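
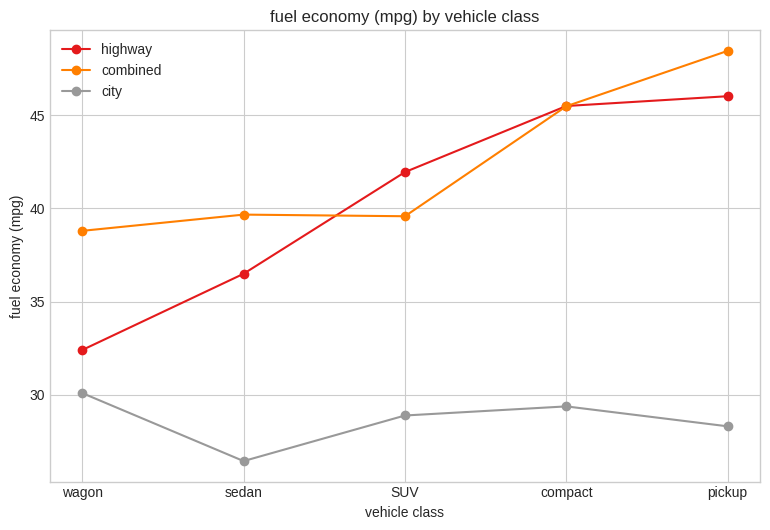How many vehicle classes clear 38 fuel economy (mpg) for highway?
3

Above 38: SUV, compact, pickup.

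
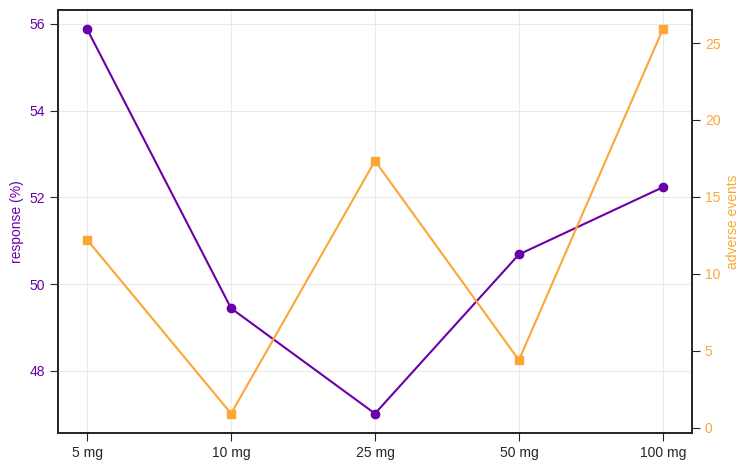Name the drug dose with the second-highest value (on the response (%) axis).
100 mg

Top 3 (on the response (%) axis): 5 mg ≈ 56, 100 mg ≈ 52, 50 mg ≈ 51.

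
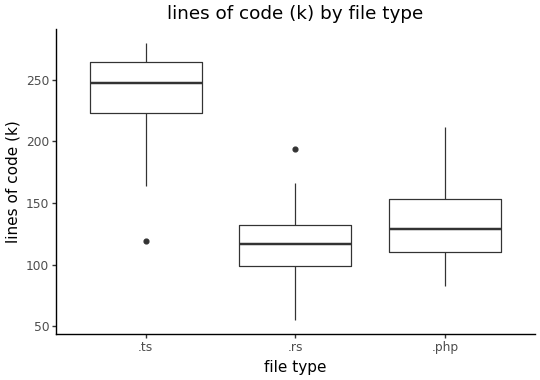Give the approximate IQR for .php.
≈ 40

Q3 ≈ 160, Q1 ≈ 120; IQR ≈ 40.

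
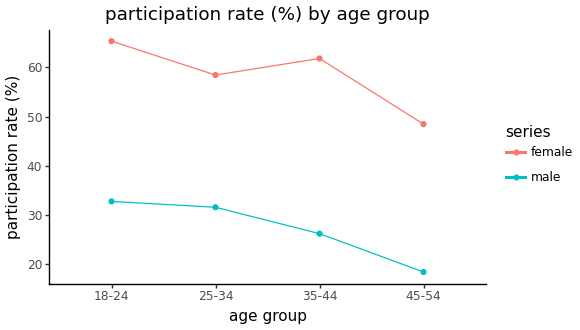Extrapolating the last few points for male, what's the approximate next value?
≈ 15

Last three: 30, 25, 20 → slope ≈ -5/step → next ≈ 15.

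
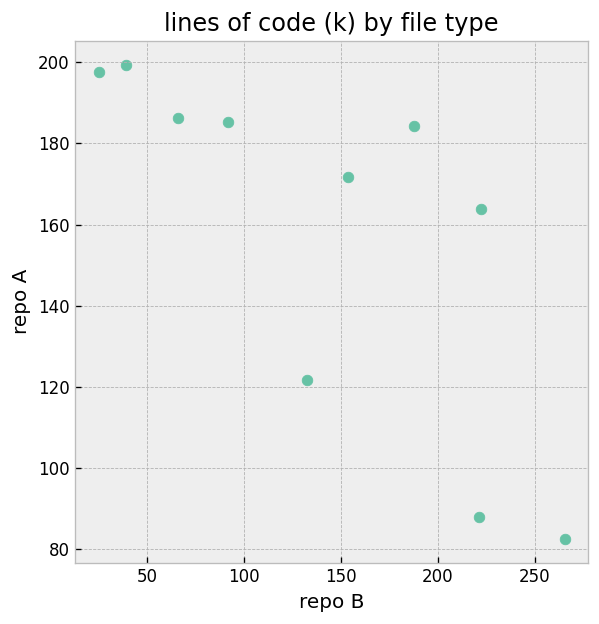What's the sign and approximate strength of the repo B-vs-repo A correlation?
Points are negatively correlated; strong (|r| ≈ 0.8).

negative, strong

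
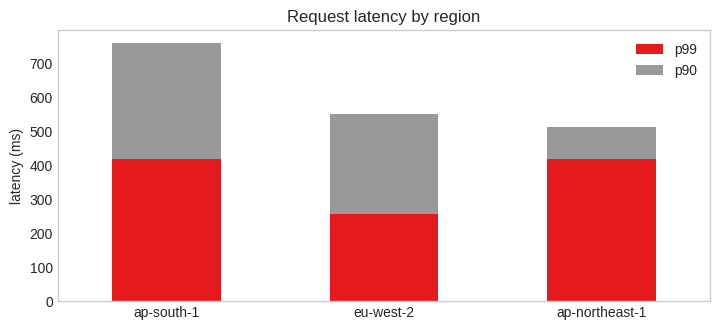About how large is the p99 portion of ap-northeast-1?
p99 top ≈ 400, bottom ≈ 0; segment ≈ 400.

≈ 400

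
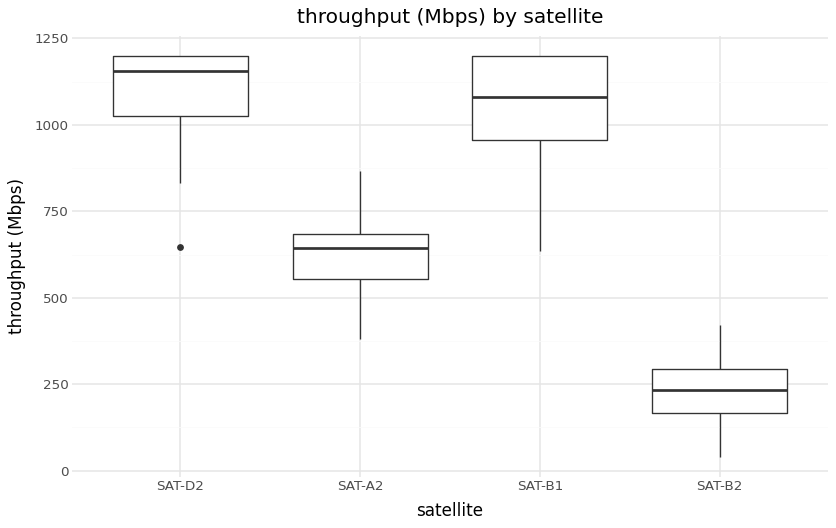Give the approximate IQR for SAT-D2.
≈ 200

Q3 ≈ 1200, Q1 ≈ 1000; IQR ≈ 200.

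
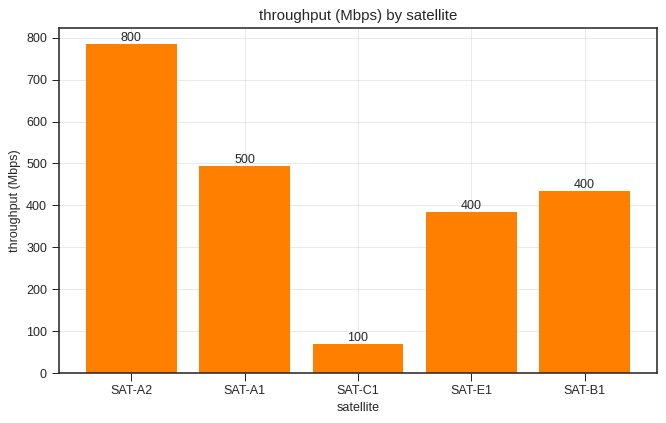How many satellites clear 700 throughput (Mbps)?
1

Above 700: SAT-A2.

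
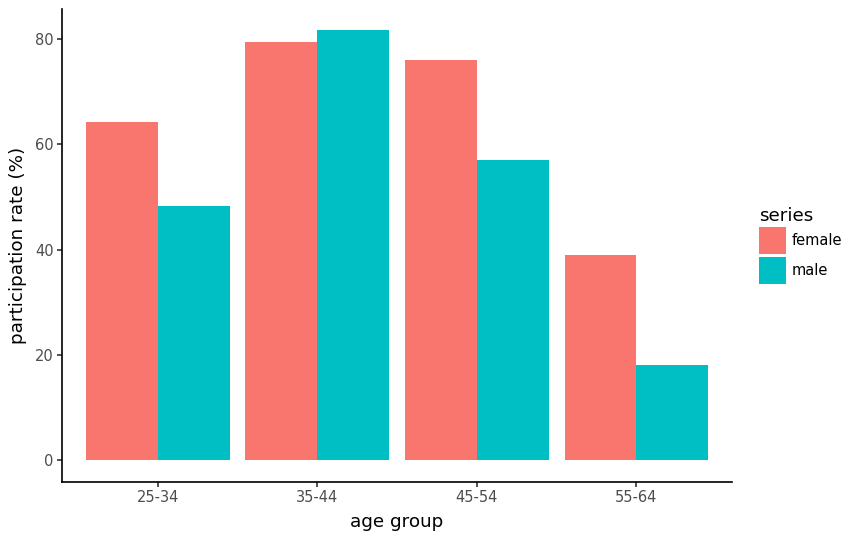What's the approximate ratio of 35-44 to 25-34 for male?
35-44 ≈ 80, 25-34 ≈ 50; 80/50 ≈ 1.6.

≈ 1.6×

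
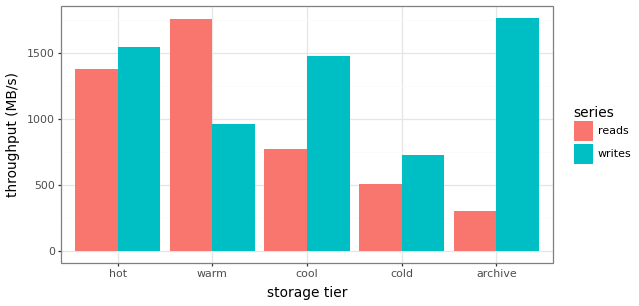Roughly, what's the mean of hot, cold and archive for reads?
(1400 + 600 + 400) / 3 ≈ 800.

≈ 800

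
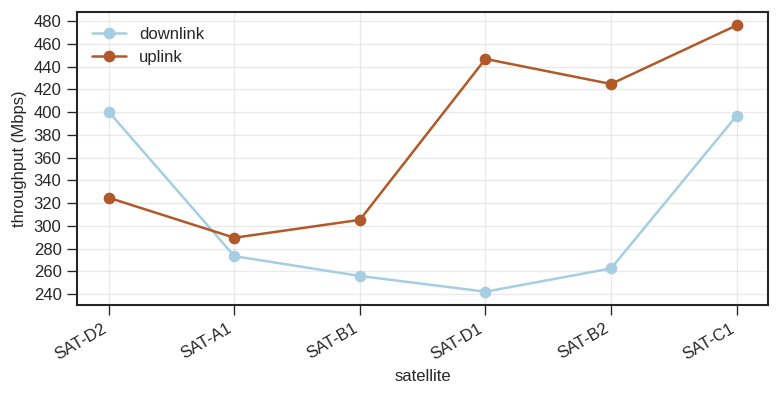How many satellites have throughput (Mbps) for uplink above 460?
Above 460: SAT-C1.

1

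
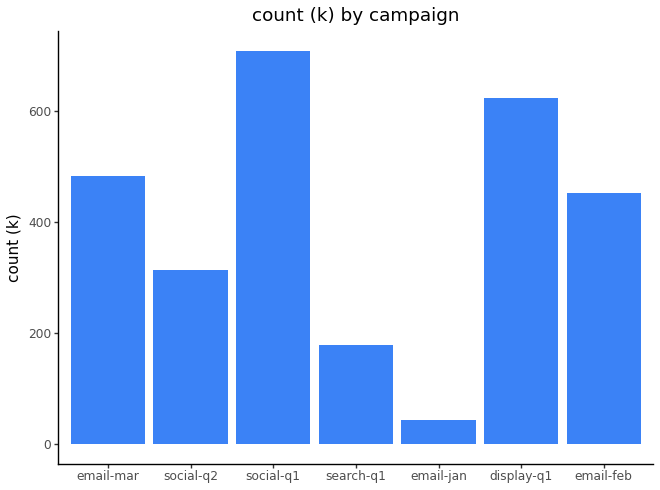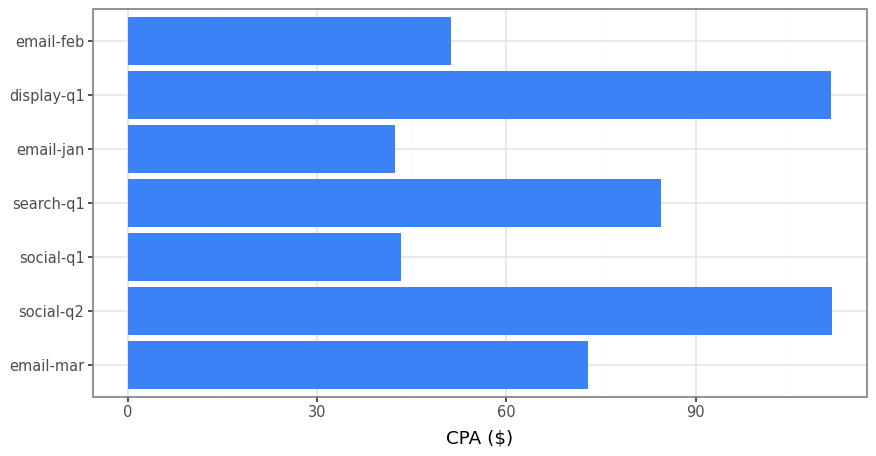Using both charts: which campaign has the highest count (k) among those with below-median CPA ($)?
social-q1

Chart 2 median CPA ($) ≈ 80; below-median campaigns: social-q1, email-jan, email-feb. Among those, social-q1 has the highest count (k) (≈ 700).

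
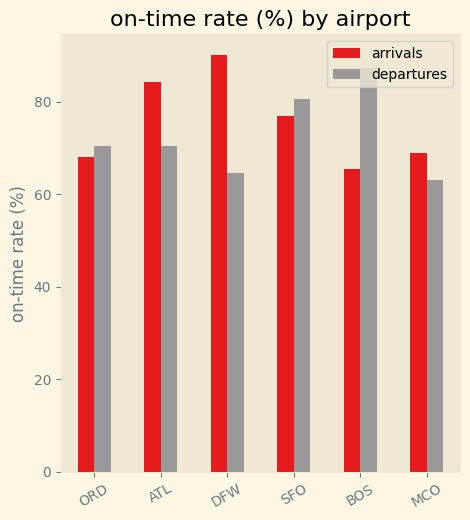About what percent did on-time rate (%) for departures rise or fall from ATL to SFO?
ATL ≈ 70, SFO ≈ 80; (80 − 70) / 70 ≈ +14.3%.

≈ +14.3%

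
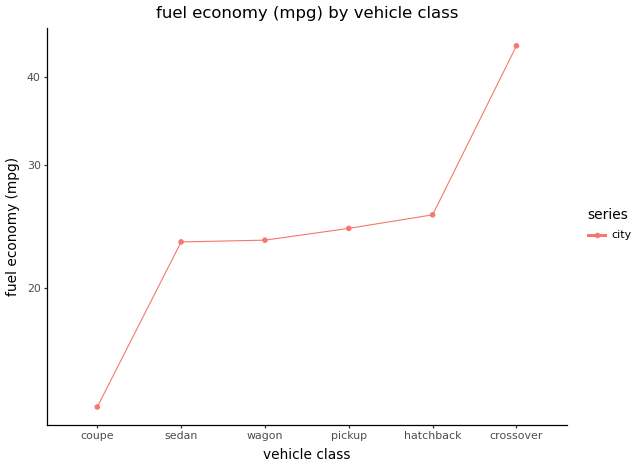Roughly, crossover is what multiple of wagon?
≈ 1.8×

crossover ≈ 45, wagon ≈ 25; 45/25 ≈ 1.8.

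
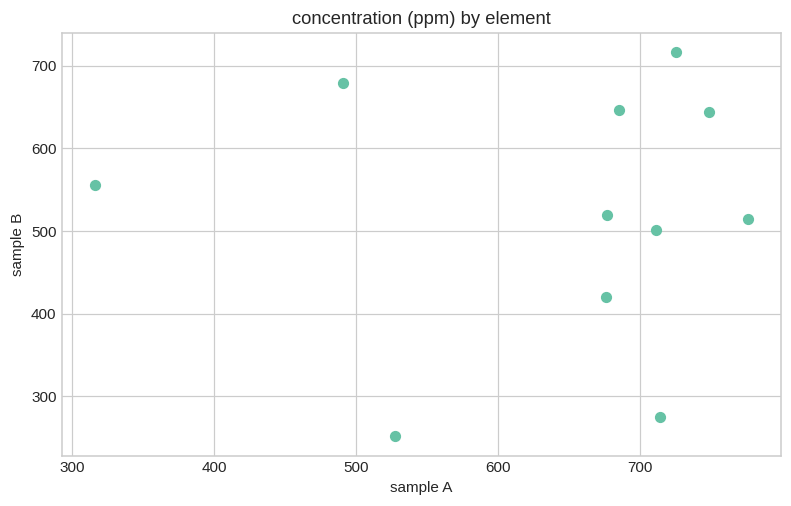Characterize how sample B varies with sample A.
no clear correlation

Points are roughly uncorrelated; weak (|r| ≈ 0.0).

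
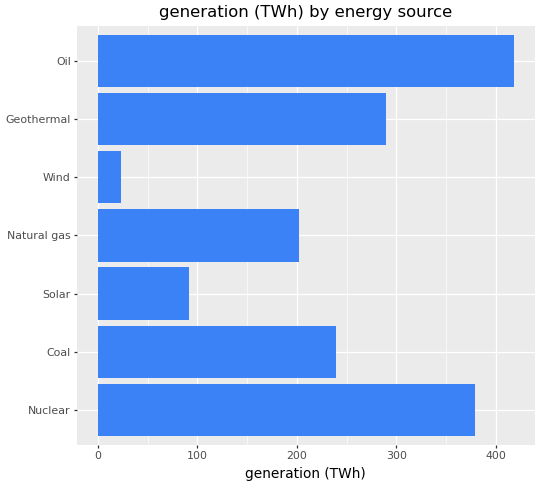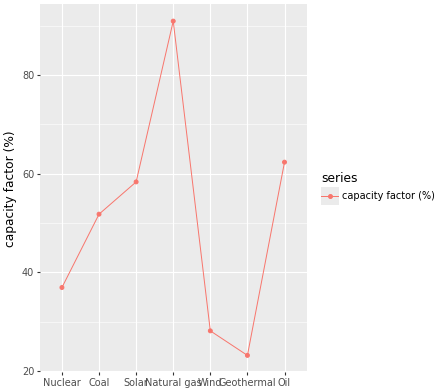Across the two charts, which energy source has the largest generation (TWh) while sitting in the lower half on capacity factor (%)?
Nuclear

Chart 2 median capacity factor (%) ≈ 50; below-median energy sources: Nuclear, Wind, Geothermal. Among those, Nuclear has the highest generation (TWh) (≈ 400).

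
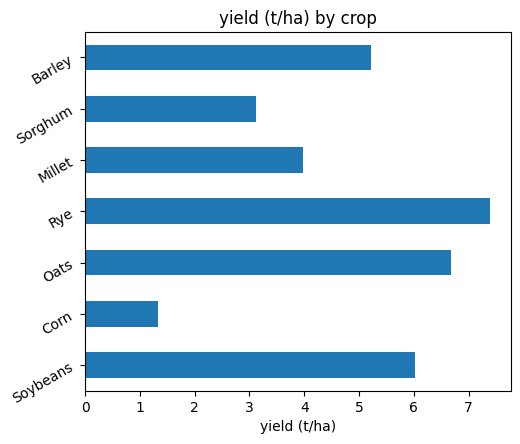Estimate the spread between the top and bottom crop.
Max Rye ≈ 7, min Corn ≈ 1; range ≈ 6.

≈ 6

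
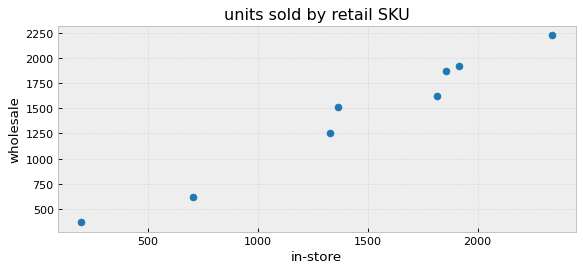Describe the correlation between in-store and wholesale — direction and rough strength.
positive, strong

Points are positively correlated; strong (|r| ≈ 1.0).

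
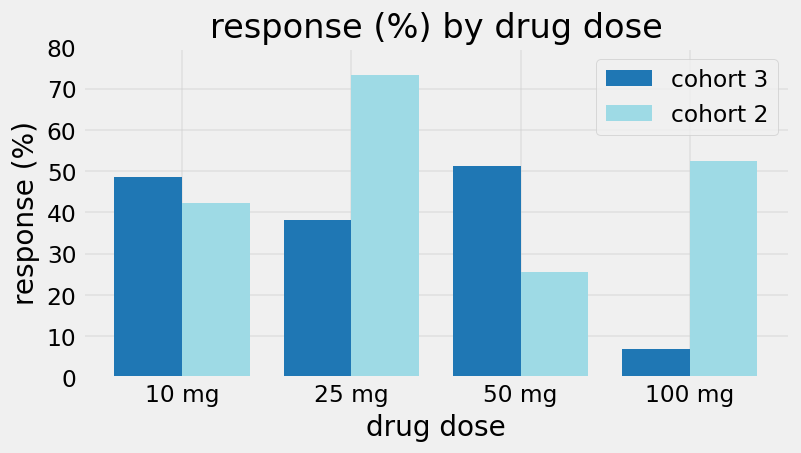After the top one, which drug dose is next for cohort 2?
100 mg

Top 3 for cohort 2: 25 mg ≈ 70, 100 mg ≈ 50, 10 mg ≈ 40.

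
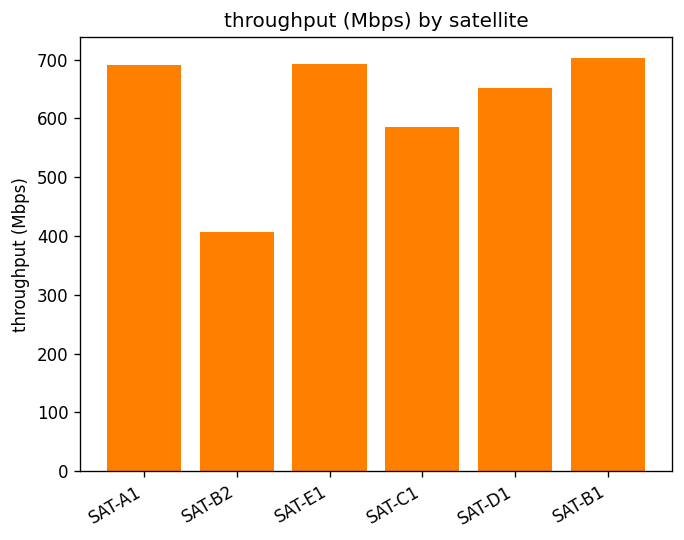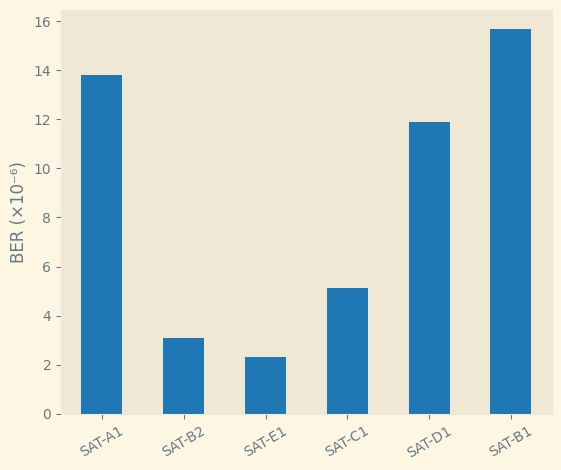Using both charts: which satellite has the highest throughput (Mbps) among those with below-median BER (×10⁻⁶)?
Chart 2 median BER (×10⁻⁶) ≈ 8; below-median satellites: SAT-B2, SAT-E1, SAT-C1. Among those, SAT-E1 has the highest throughput (Mbps) (≈ 700).

SAT-E1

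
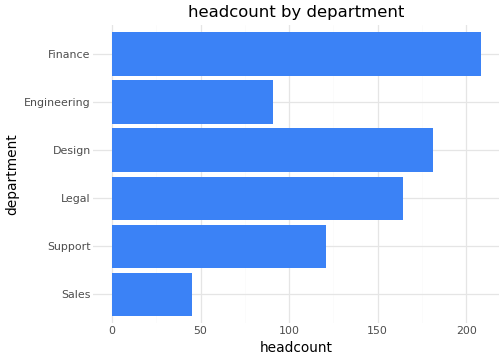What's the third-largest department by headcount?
Legal

Top 4: Finance ≈ 200, Design ≈ 180, Legal ≈ 160, Support ≈ 120.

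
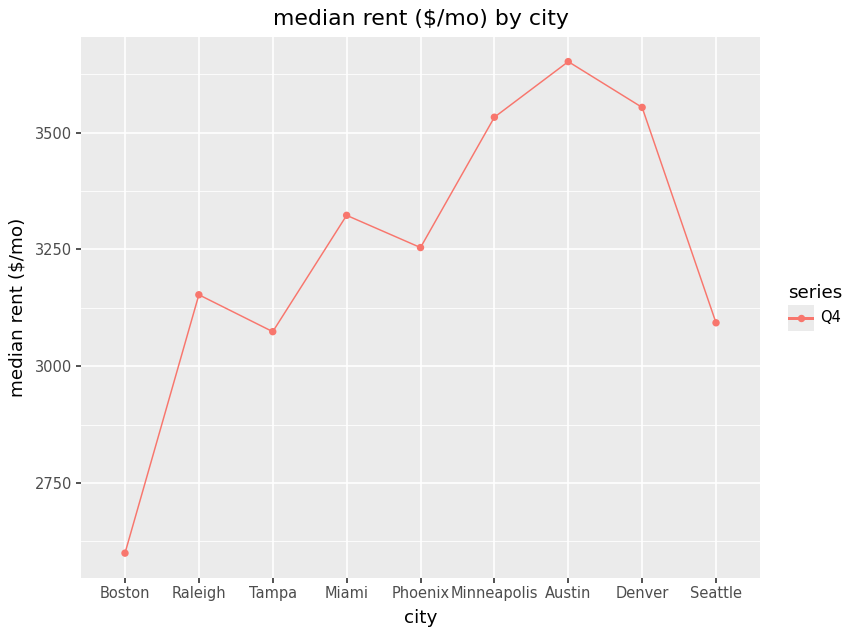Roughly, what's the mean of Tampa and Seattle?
(3100 + 3100) / 2 ≈ 3100.

≈ 3100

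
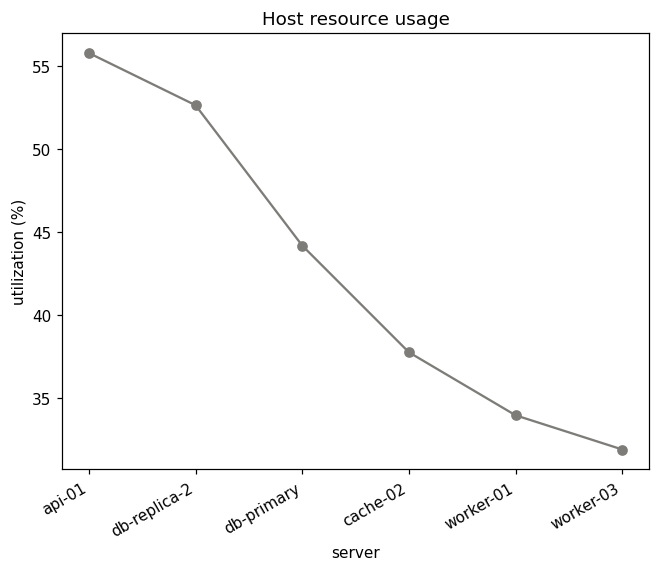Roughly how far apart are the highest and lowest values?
Max api-01 ≈ 56, min worker-03 ≈ 32; range ≈ 24.

≈ 24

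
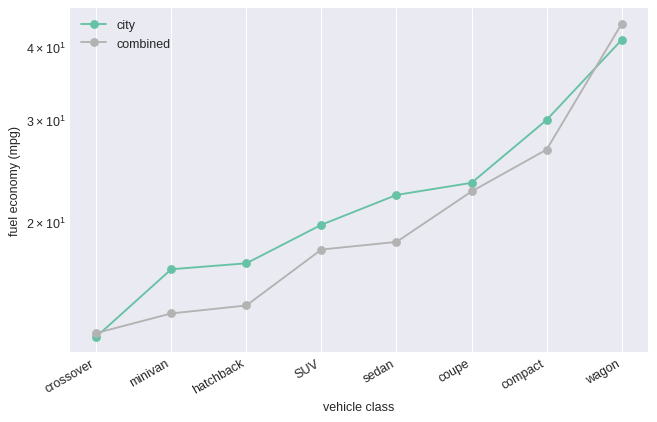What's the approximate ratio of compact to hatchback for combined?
compact ≈ 25, hatchback ≈ 15; 25/15 ≈ 1.67.

≈ 1.67×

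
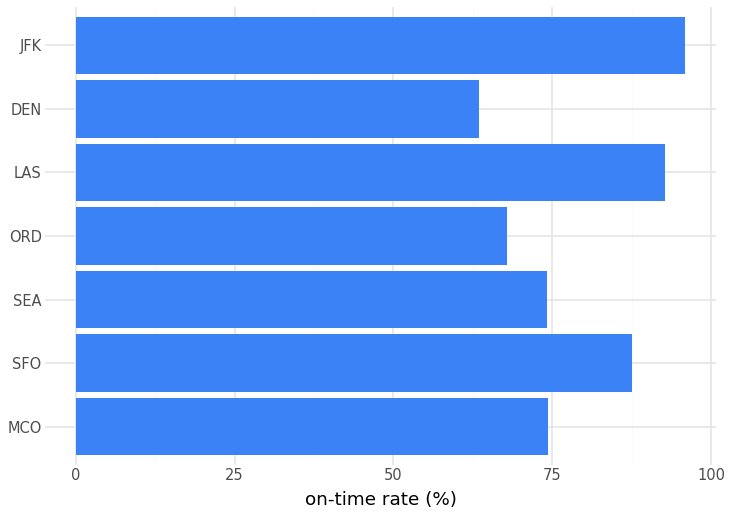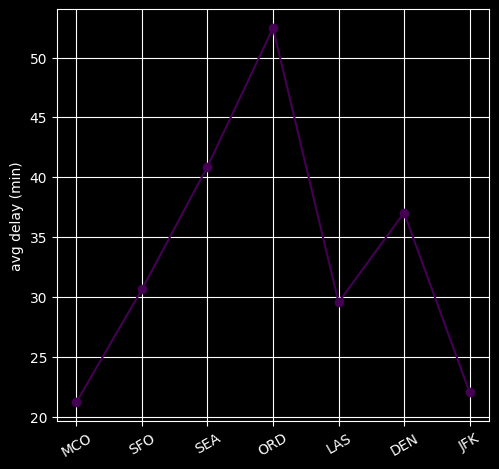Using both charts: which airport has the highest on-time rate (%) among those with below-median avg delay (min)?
JFK

Chart 2 median avg delay (min) ≈ 30; below-median airports: MCO, LAS, JFK. Among those, JFK has the highest on-time rate (%) (≈ 100).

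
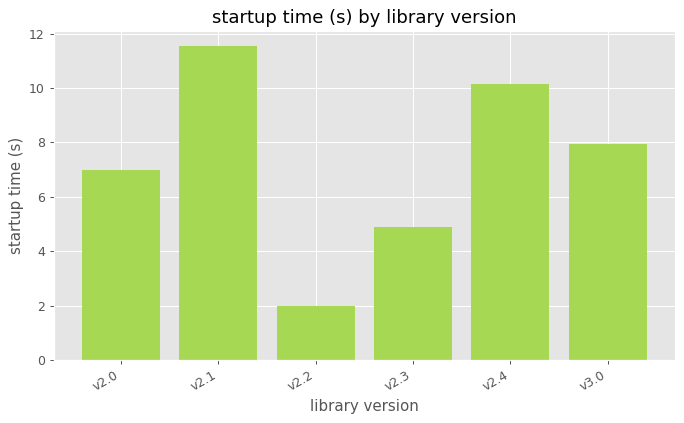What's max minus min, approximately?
Max v2.1 ≈ 12, min v2.2 ≈ 2; range ≈ 10.

≈ 10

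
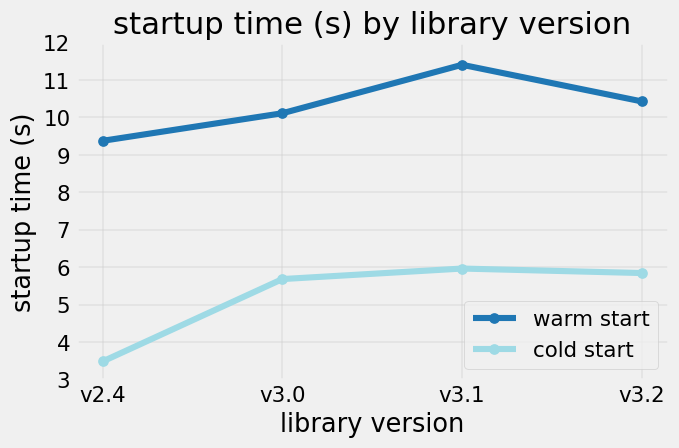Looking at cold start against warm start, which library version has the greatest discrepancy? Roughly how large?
v2.4, ≈ 6 s

v2.4: cold start ≈ 3, warm start ≈ 9 → gap ≈ 6. Next-largest (v3.1) is only ≈ 5.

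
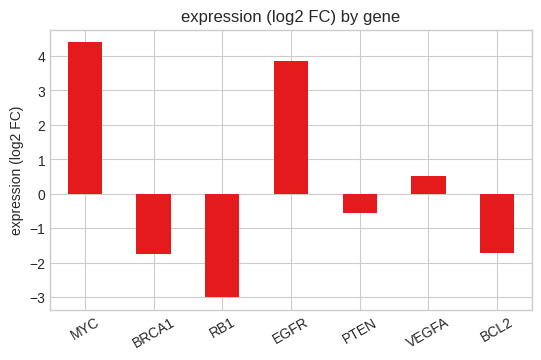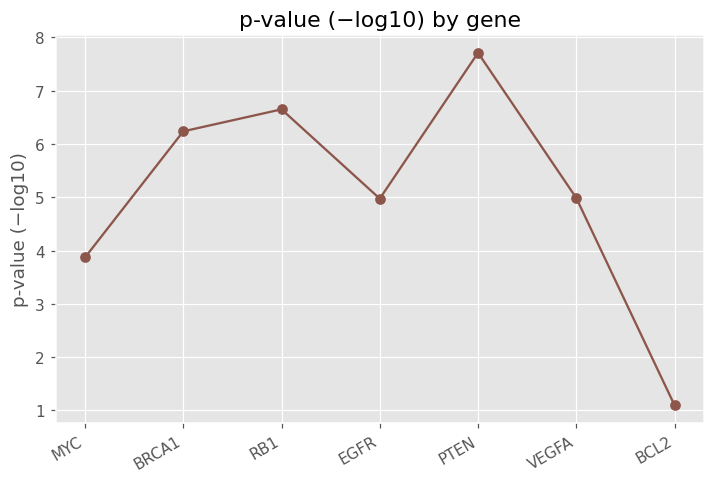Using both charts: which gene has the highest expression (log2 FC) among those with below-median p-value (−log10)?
MYC

Chart 2 median p-value (−log10) ≈ 5; below-median genes: MYC, EGFR, BCL2. Among those, MYC has the highest expression (log2 FC) (≈ 4.5).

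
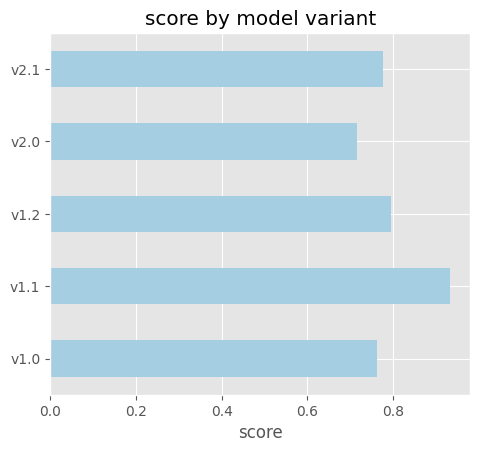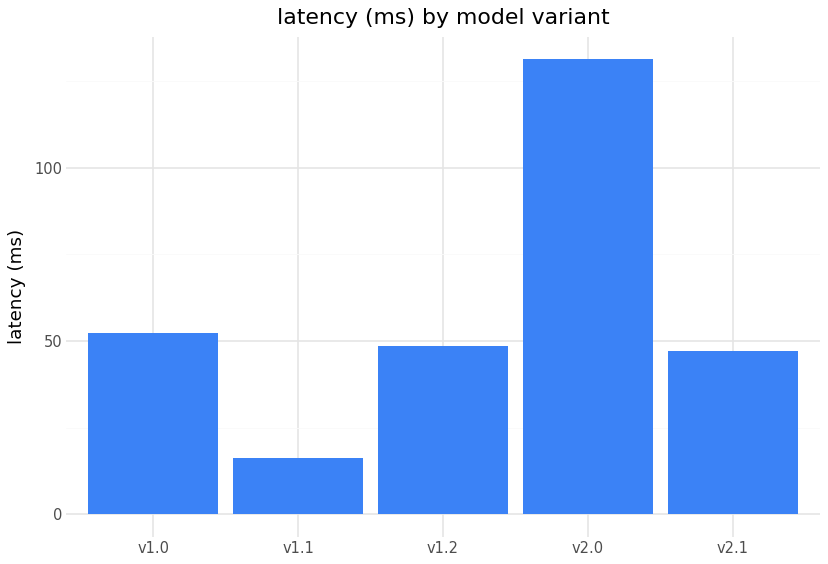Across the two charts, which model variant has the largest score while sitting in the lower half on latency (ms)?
Chart 2 median latency (ms) ≈ 40; below-median model variants: v1.1, v2.1. Among those, v1.1 has the highest score (≈ 0.9).

v1.1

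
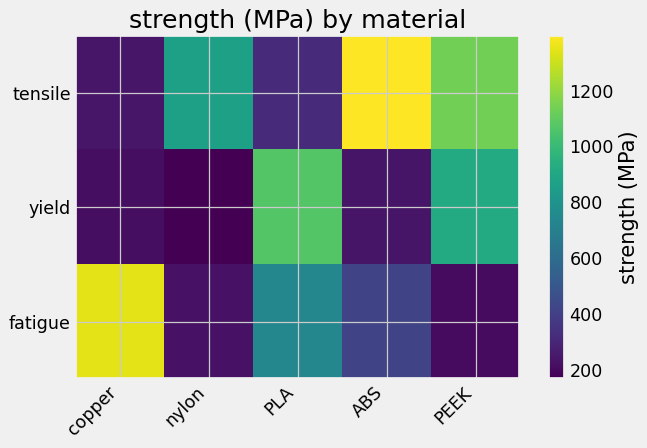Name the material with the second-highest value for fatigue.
PLA

Top 3 for fatigue: copper ≈ 1400, PLA ≈ 800, ABS ≈ 400.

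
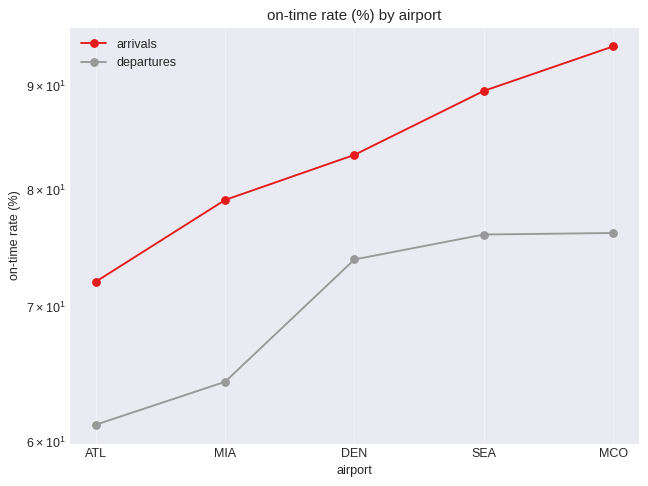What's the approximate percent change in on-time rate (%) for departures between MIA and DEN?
≈ +15.4%

MIA ≈ 65, DEN ≈ 75; (75 − 65) / 65 ≈ +15.4%.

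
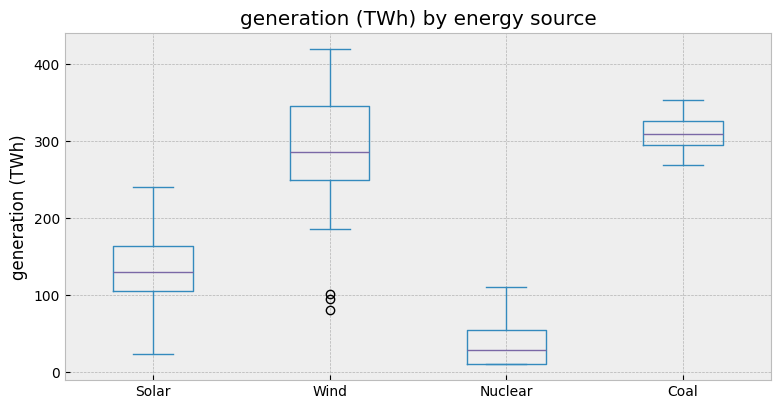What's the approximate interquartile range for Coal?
≈ 25

Q3 ≈ 325, Q1 ≈ 300; IQR ≈ 25.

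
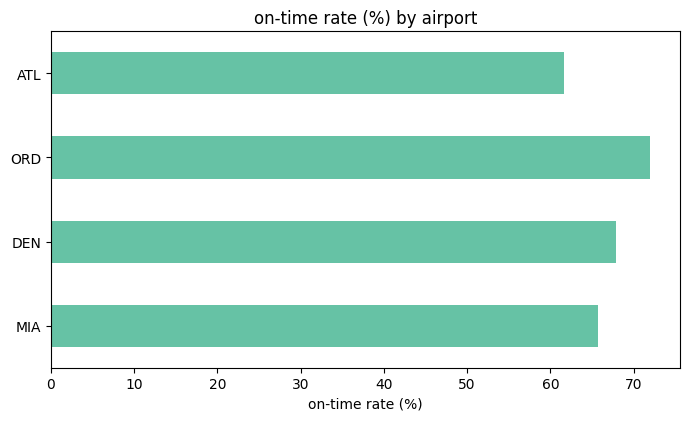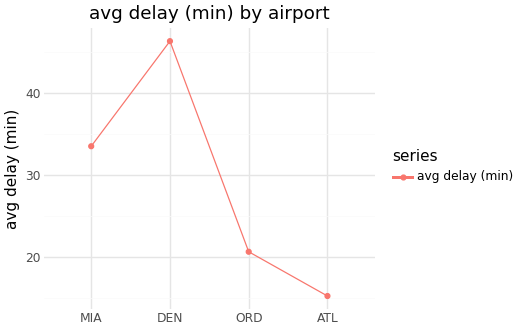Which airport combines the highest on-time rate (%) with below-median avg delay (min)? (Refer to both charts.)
ORD

Chart 2 median avg delay (min) ≈ 25; below-median airports: ORD, ATL. Among those, ORD has the highest on-time rate (%) (≈ 70).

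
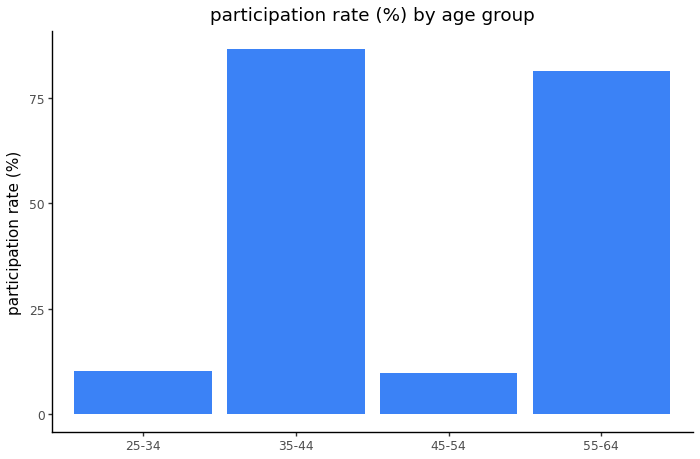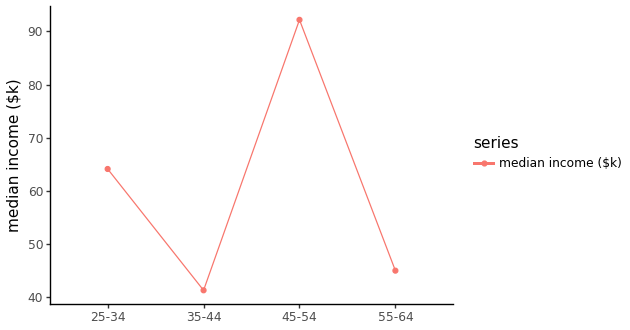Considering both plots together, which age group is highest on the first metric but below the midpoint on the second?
Chart 2 median median income ($k) ≈ 50; below-median age groups: 35-44, 55-64. Among those, 35-44 has the highest participation rate (%) (≈ 90).

35-44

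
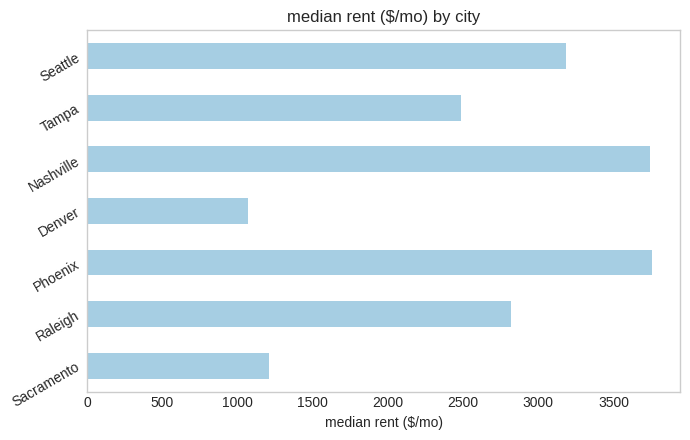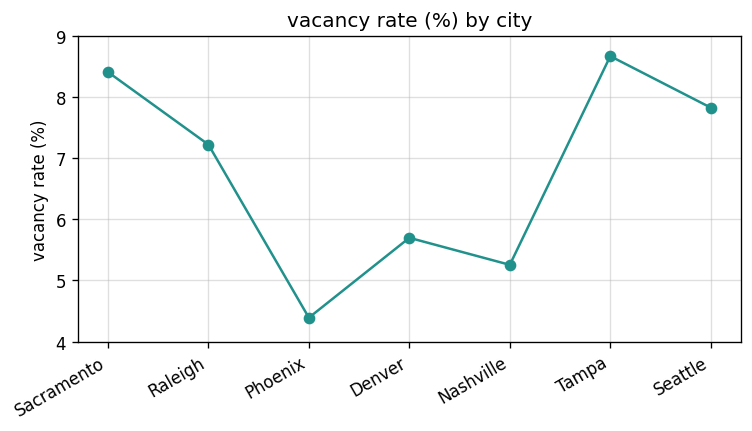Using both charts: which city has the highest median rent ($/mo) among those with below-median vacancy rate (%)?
Chart 2 median vacancy rate (%) ≈ 7; below-median cities: Phoenix, Denver, Nashville. Among those, Phoenix has the highest median rent ($/mo) (≈ 4000).

Phoenix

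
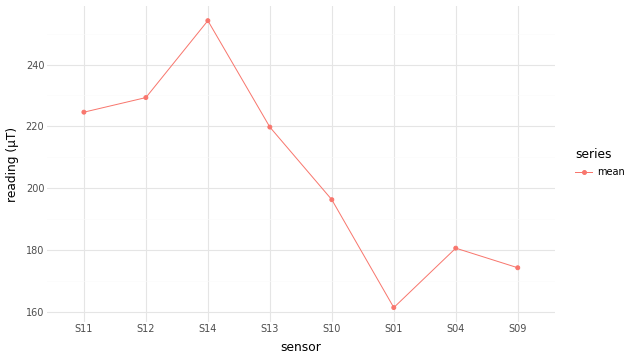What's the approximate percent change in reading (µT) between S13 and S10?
≈ -9.1%

S13 ≈ 220, S10 ≈ 200; (200 − 220) / 220 ≈ -9.1%.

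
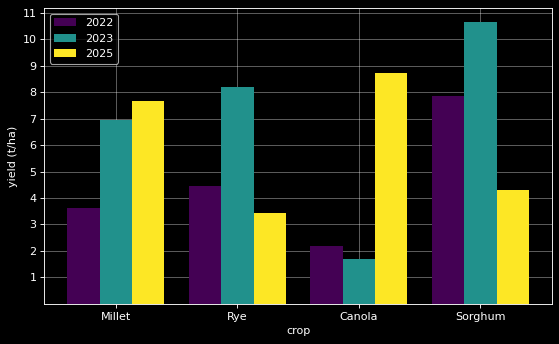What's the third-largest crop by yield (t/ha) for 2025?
Top 4 for 2025: Canola ≈ 9, Millet ≈ 8, Sorghum ≈ 4, Rye ≈ 3.

Sorghum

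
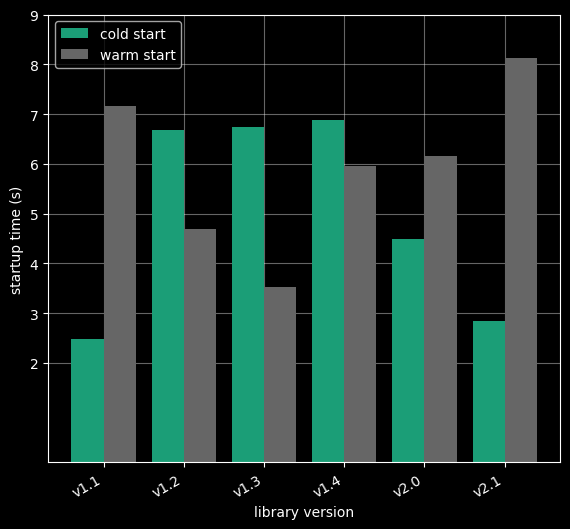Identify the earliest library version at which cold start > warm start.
v1.1: cold start ≈ 2 vs warm start ≈ 7 (not yet); v1.2: cold start ≈ 7 vs warm start ≈ 5 (first crossover).

v1.2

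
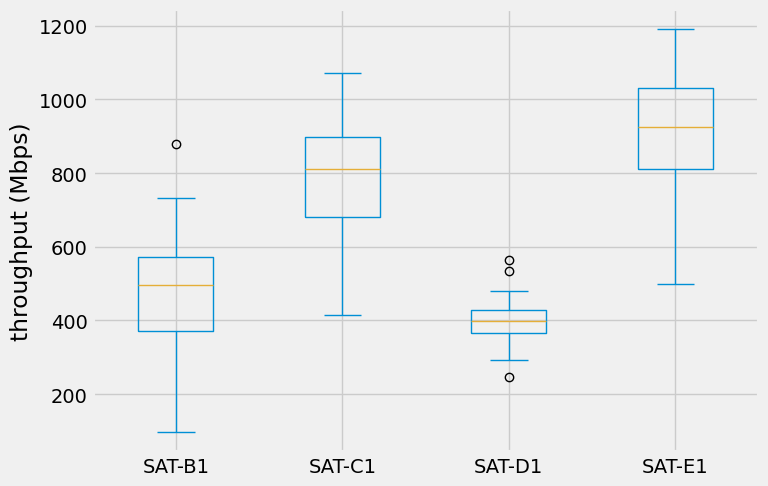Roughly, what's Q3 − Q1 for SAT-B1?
≈ 200

Q3 ≈ 550, Q1 ≈ 350; IQR ≈ 200.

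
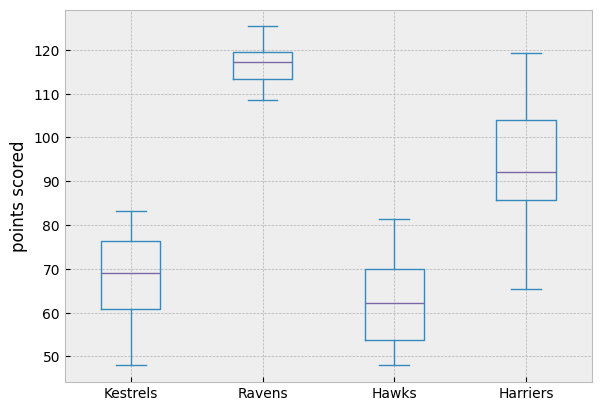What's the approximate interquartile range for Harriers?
≈ 20

Q3 ≈ 105, Q1 ≈ 85; IQR ≈ 20.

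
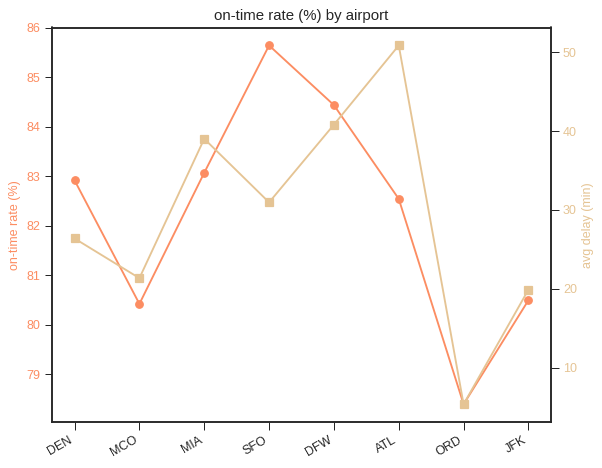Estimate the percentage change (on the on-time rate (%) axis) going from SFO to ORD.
≈ -9.3%

SFO ≈ 86, ORD ≈ 78; (78 − 86) / 86 ≈ -9.3%.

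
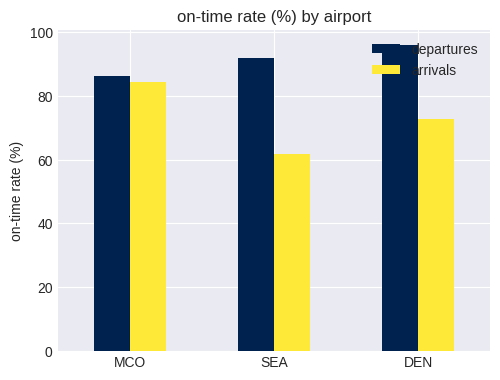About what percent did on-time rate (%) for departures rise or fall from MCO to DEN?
MCO ≈ 90, DEN ≈ 100; (100 − 90) / 90 ≈ +11.1%.

≈ +11.1%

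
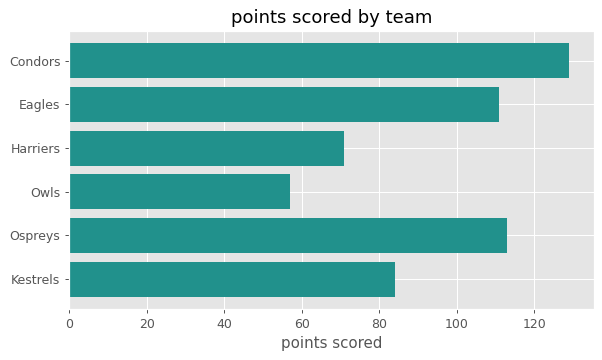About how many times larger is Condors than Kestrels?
Condors ≈ 120, Kestrels ≈ 80; 120/80 ≈ 1.5.

≈ 1.5×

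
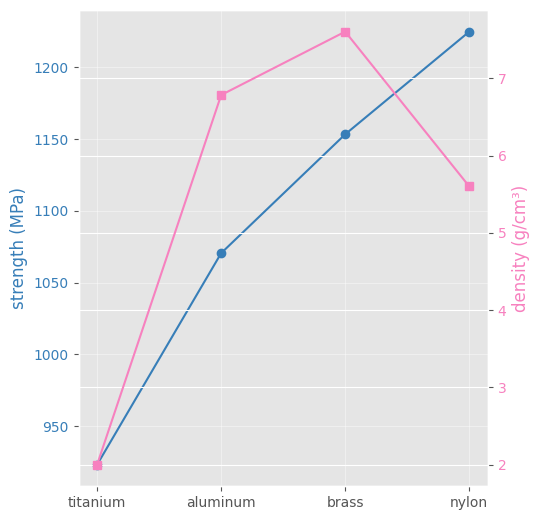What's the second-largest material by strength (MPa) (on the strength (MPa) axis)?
Top 3 (on the strength (MPa) axis): nylon ≈ 1200, brass ≈ 1150, aluminum ≈ 1050.

brass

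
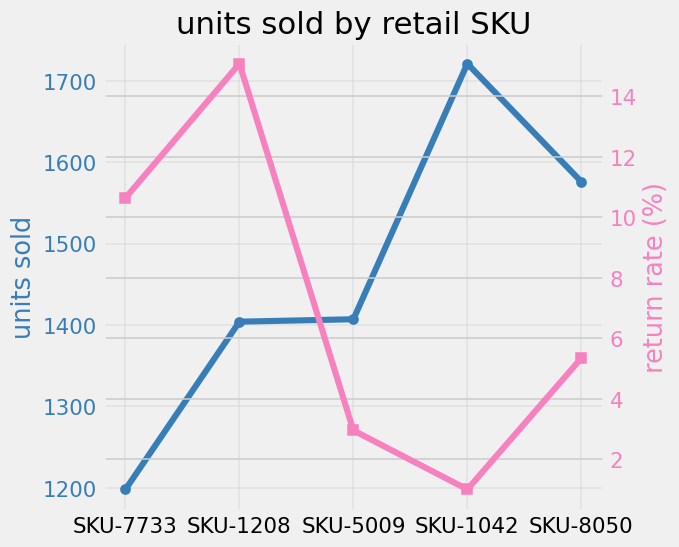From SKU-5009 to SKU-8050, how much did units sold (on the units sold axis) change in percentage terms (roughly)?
SKU-5009 ≈ 1400, SKU-8050 ≈ 1600; (1600 − 1400) / 1400 ≈ +14.3%.

≈ +14.3%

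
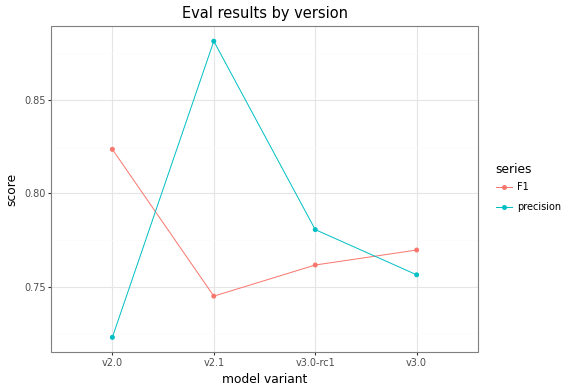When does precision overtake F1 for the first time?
v2.0: precision ≈ 0.72 vs F1 ≈ 0.82 (not yet); v2.1: precision ≈ 0.88 vs F1 ≈ 0.74 (first crossover).

v2.1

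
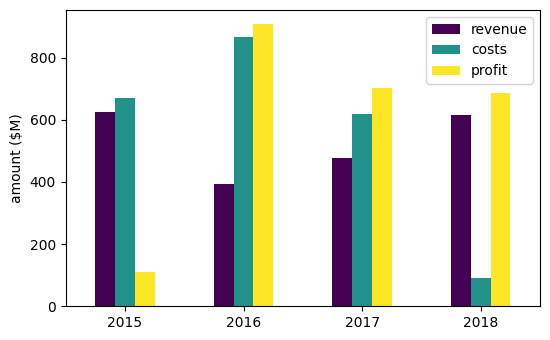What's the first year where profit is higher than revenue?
2015: profit ≈ 100 vs revenue ≈ 600 (not yet); 2016: profit ≈ 900 vs revenue ≈ 400 (first crossover).

2016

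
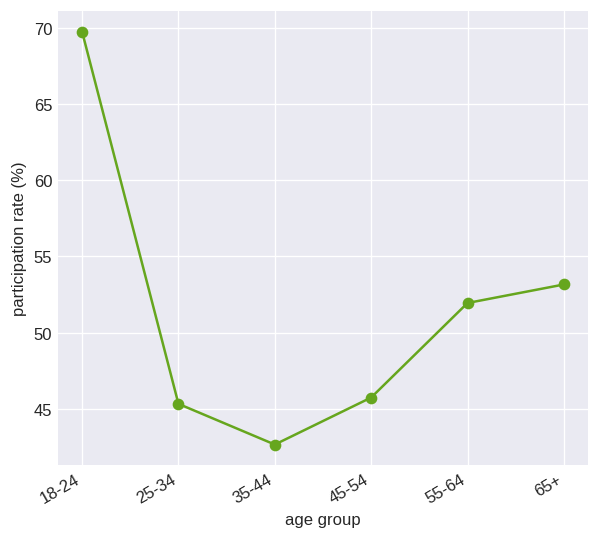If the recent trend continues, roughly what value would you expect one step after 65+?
≈ 60

Last three: 45, 50, 55 → slope ≈ 5/step → next ≈ 60.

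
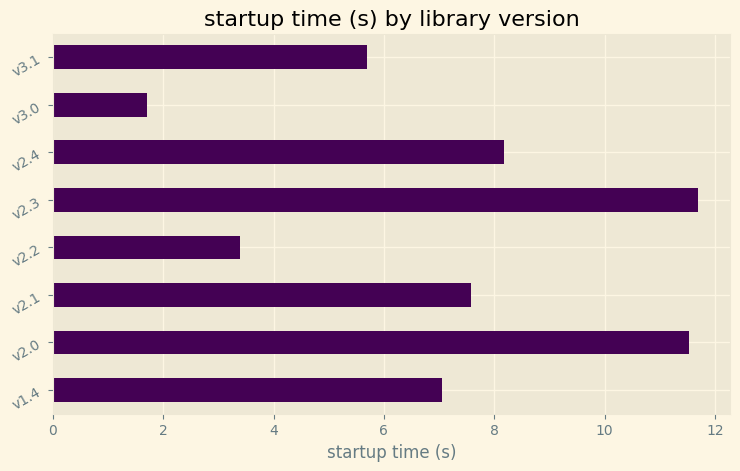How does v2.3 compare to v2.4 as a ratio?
≈ 1.5×

v2.3 ≈ 12, v2.4 ≈ 8; 12/8 ≈ 1.5.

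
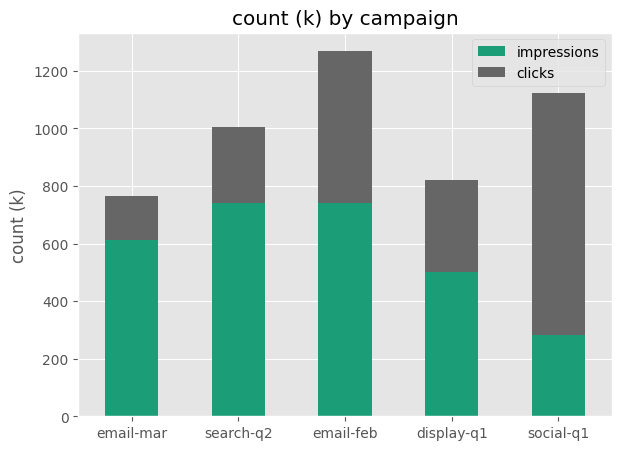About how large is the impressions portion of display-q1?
≈ 600

impressions top ≈ 600, bottom ≈ 0; segment ≈ 600.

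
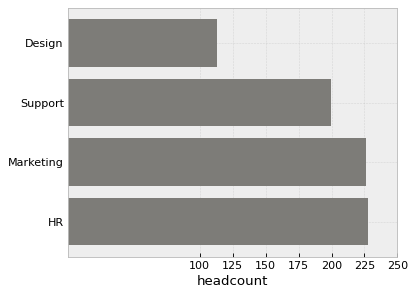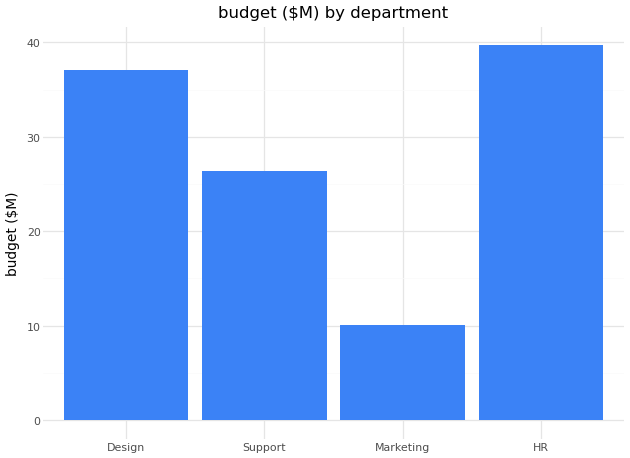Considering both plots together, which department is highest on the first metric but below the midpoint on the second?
Chart 2 median budget ($M) ≈ 30; below-median departments: Support, Marketing. Among those, Marketing has the highest headcount (≈ 225).

Marketing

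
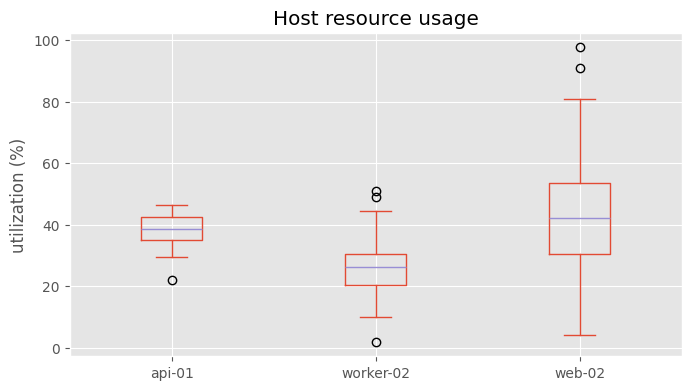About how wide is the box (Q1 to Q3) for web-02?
≈ 24

Q3 ≈ 54, Q1 ≈ 30; IQR ≈ 24.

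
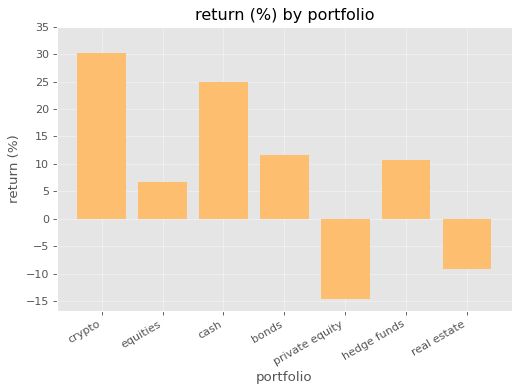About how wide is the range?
≈ 45

Max crypto ≈ 30, min private equity ≈ -15; range ≈ 45.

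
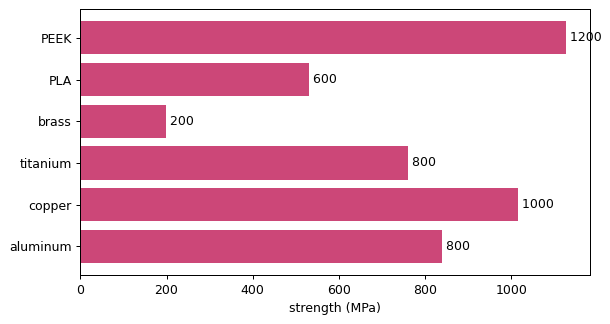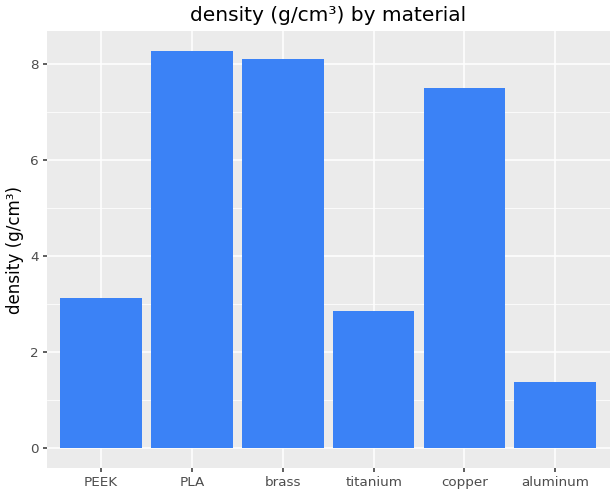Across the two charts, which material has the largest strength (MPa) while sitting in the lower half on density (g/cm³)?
PEEK

Chart 2 median density (g/cm³) ≈ 5; below-median materials: PEEK, titanium, aluminum. Among those, PEEK has the highest strength (MPa) (≈ 1200).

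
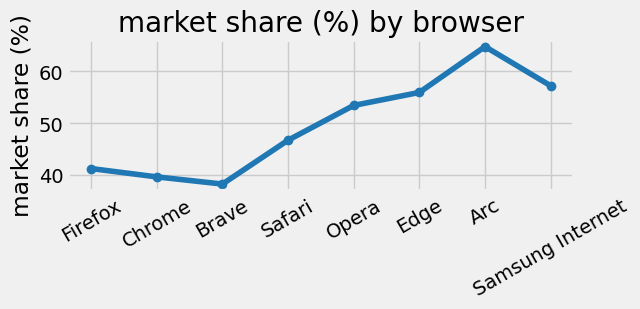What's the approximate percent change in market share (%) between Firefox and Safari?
Firefox ≈ 40, Safari ≈ 45; (45 − 40) / 40 ≈ +12.5%.

≈ +12.5%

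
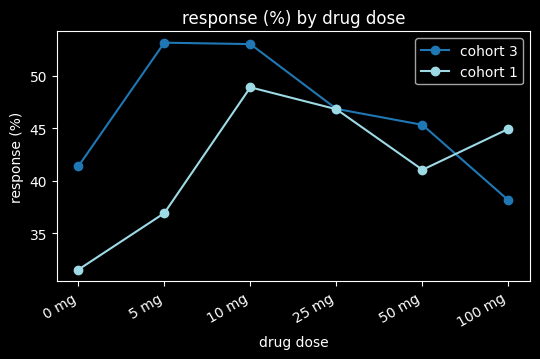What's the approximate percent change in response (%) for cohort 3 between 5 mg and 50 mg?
≈ -14.8%

5 mg ≈ 54, 50 mg ≈ 46; (46 − 54) / 54 ≈ -14.8%.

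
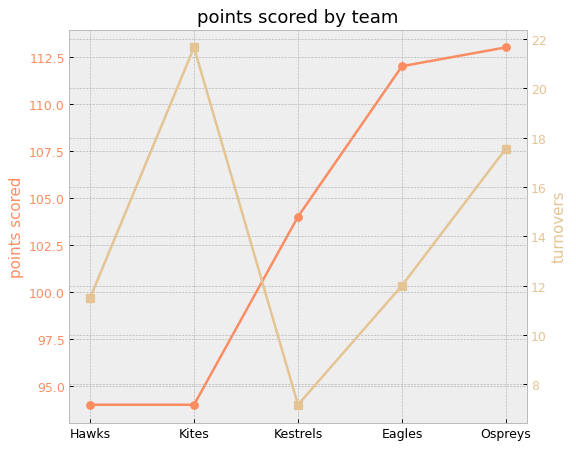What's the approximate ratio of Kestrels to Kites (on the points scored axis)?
Kestrels ≈ 104, Kites ≈ 94; 104/94 ≈ 1.11.

≈ 1.11×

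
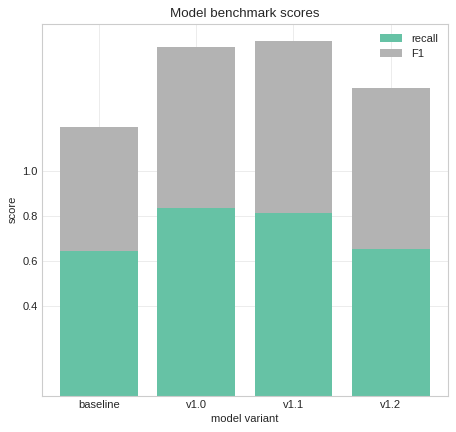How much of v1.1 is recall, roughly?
recall top ≈ 0.8, bottom ≈ 0.0; segment ≈ 0.8.

≈ 0.8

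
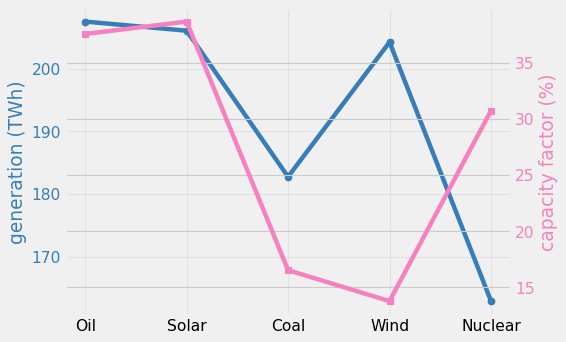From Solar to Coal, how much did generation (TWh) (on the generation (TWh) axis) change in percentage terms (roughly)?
≈ -9.8%

Solar ≈ 205, Coal ≈ 185; (185 − 205) / 205 ≈ -9.8%.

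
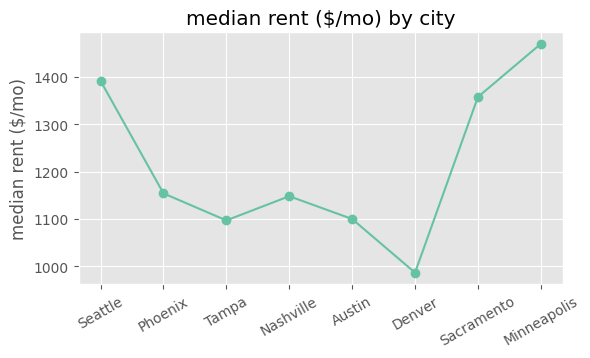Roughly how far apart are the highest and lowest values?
Max Minneapolis ≈ 1450, min Denver ≈ 1000; range ≈ 450.

≈ 450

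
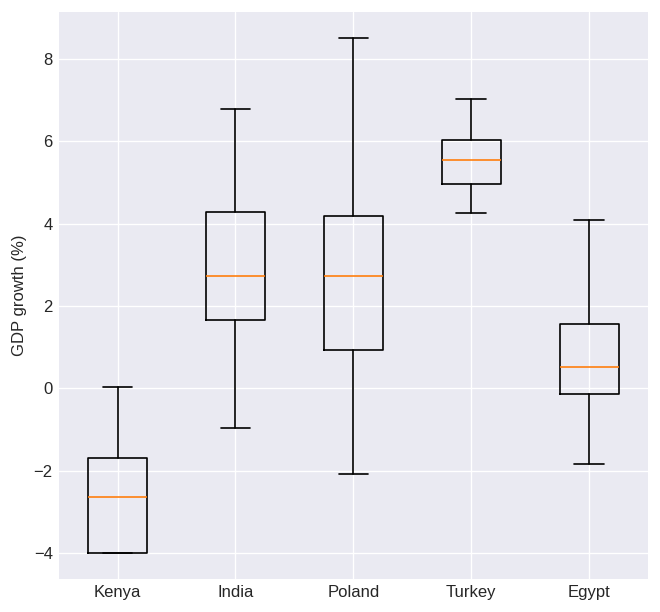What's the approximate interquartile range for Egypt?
≈ 2

Q3 ≈ 2, Q1 ≈ 0; IQR ≈ 2.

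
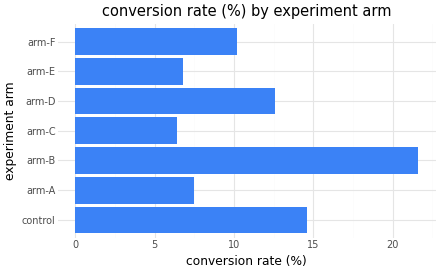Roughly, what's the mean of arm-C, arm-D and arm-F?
(6 + 12 + 10) / 3 ≈ 9.

≈ 9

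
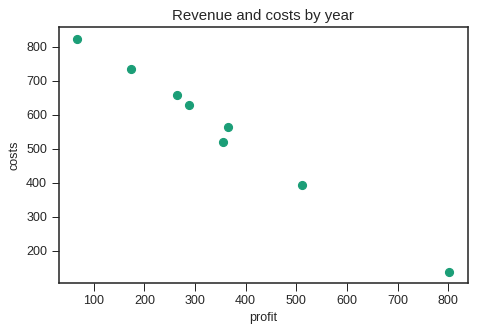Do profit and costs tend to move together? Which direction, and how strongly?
negative, strong

Points are negatively correlated; strong (|r| ≈ 1.0).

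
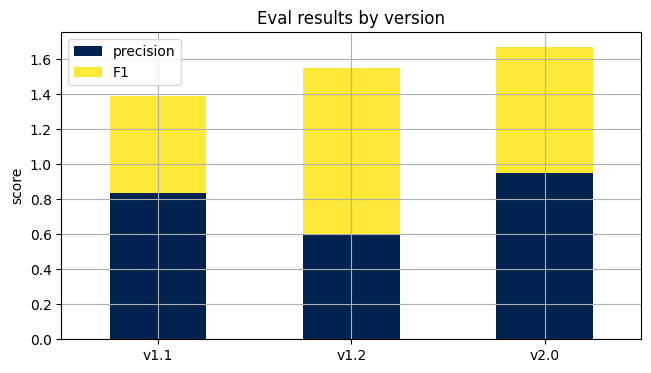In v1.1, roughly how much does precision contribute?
precision top ≈ 0.8, bottom ≈ 0.0; segment ≈ 0.8.

≈ 0.8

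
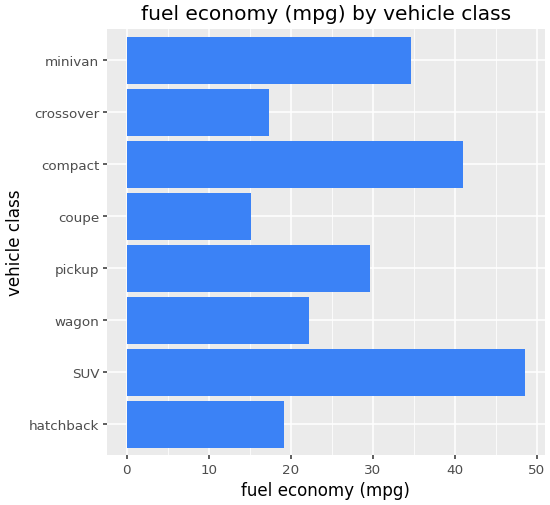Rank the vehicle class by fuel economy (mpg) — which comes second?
Top 3: SUV ≈ 50, compact ≈ 40, minivan ≈ 35.

compact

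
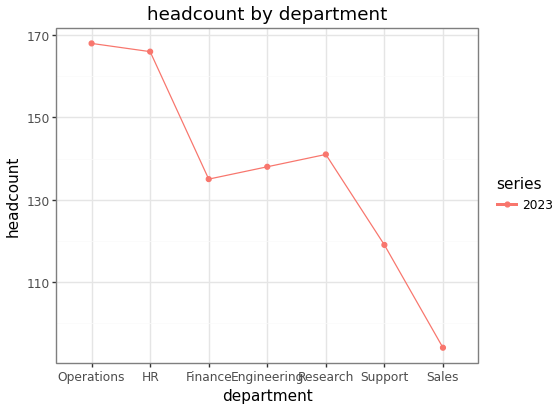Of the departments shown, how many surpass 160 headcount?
Above 160: Operations, HR.

2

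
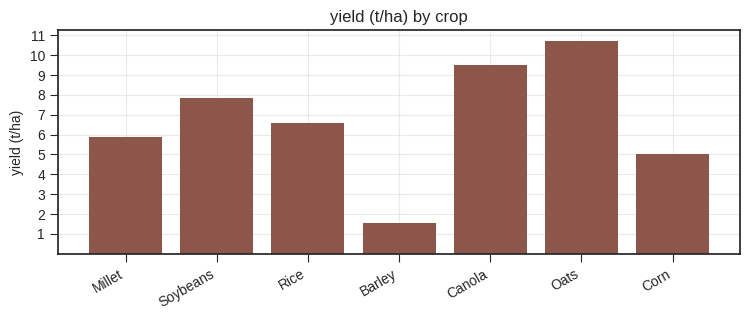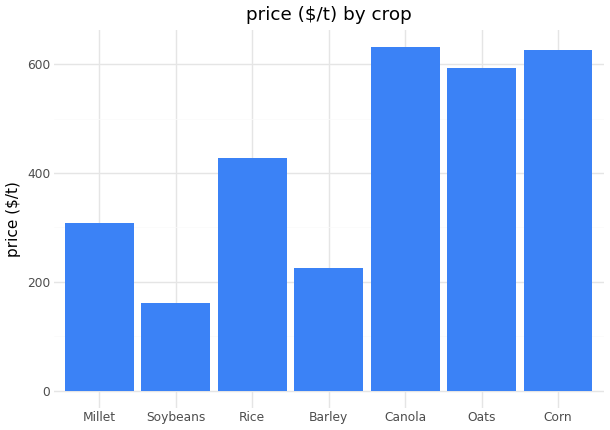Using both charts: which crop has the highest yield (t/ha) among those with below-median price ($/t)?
Soybeans

Chart 2 median price ($/t) ≈ 400; below-median crops: Millet, Soybeans, Barley. Among those, Soybeans has the highest yield (t/ha) (≈ 8).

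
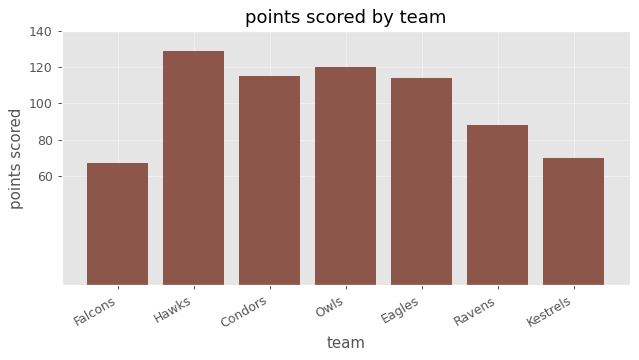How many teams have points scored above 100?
4

Above 100: Hawks, Condors, Owls, Eagles.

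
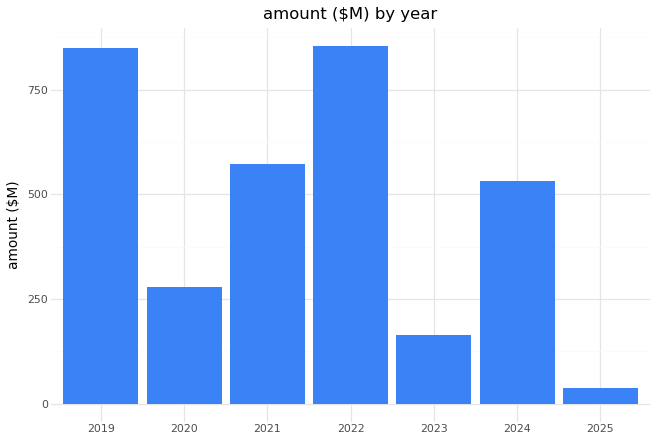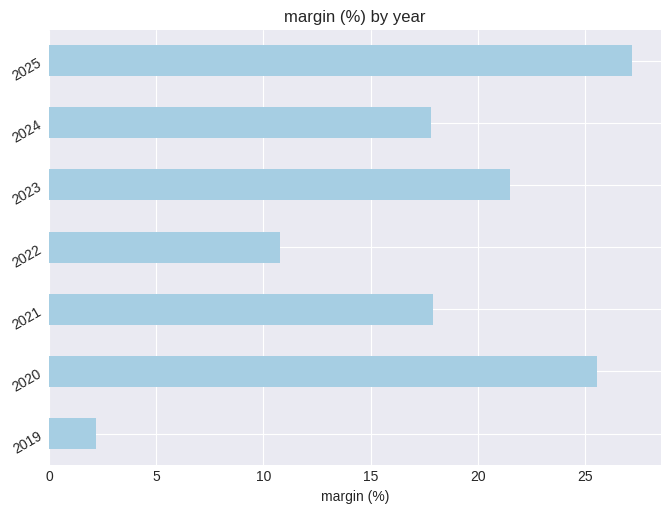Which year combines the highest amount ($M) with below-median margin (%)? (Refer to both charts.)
2022

Chart 2 median margin (%) ≈ 20; below-median years: 2019, 2022, 2024. Among those, 2022 has the highest amount ($M) (≈ 900).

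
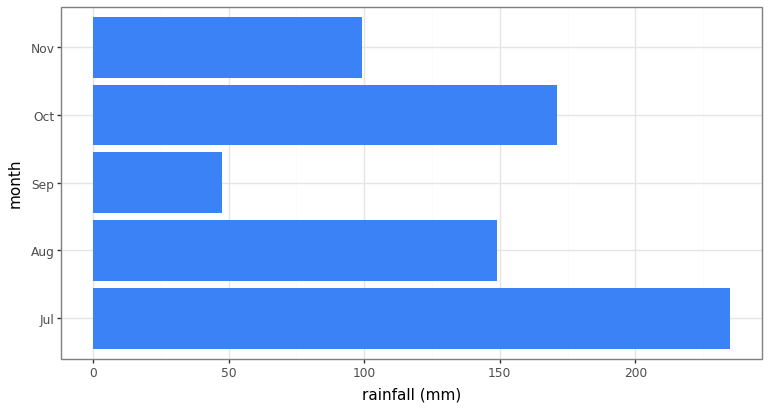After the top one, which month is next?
Oct

Top 3: Jul ≈ 240, Oct ≈ 180, Aug ≈ 140.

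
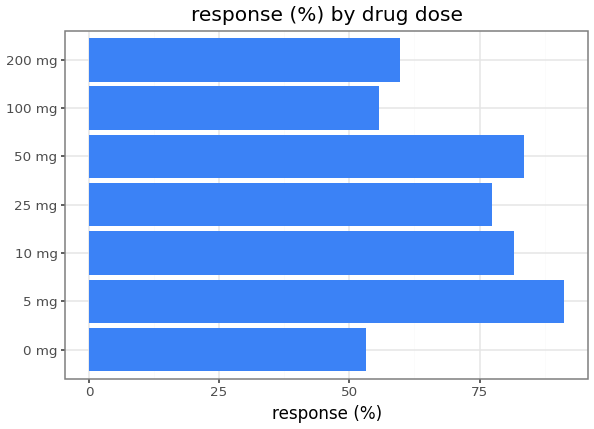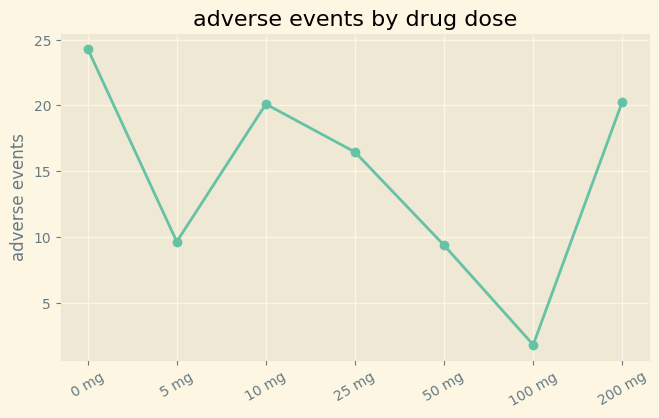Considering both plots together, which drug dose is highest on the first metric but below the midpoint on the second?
5 mg

Chart 2 median adverse events ≈ 15; below-median drug doses: 5 mg, 50 mg, 100 mg. Among those, 5 mg has the highest response (%) (≈ 90).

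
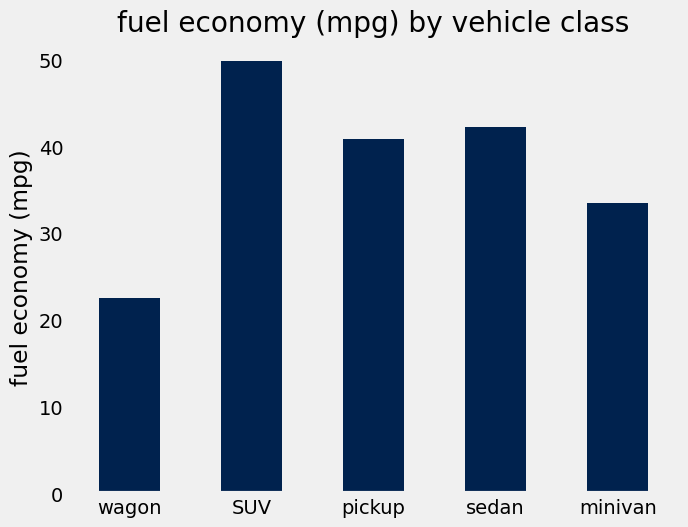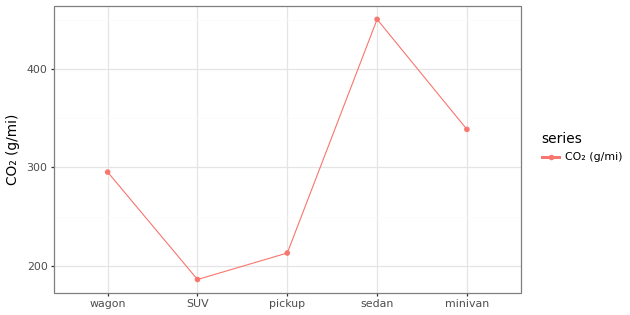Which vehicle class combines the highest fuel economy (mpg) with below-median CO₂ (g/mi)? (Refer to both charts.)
Chart 2 median CO₂ (g/mi) ≈ 300; below-median vehicle classes: SUV, pickup. Among those, SUV has the highest fuel economy (mpg) (≈ 50).

SUV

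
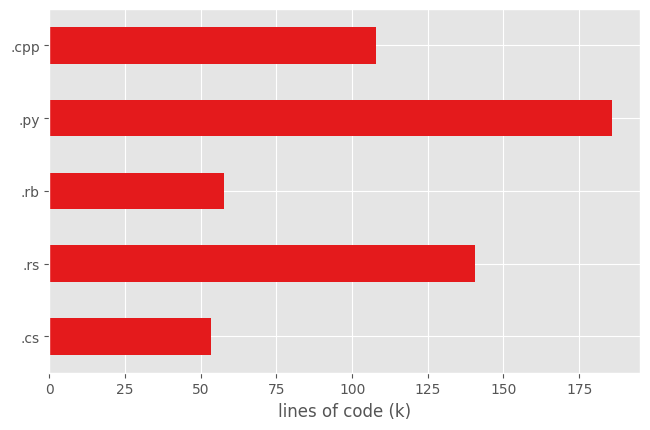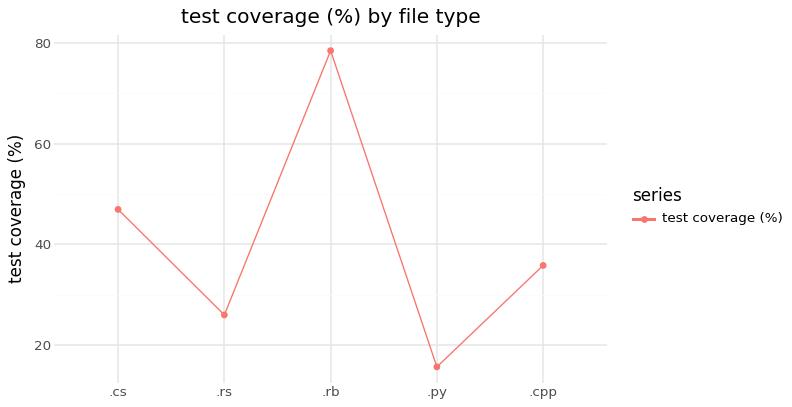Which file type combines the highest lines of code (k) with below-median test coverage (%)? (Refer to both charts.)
.py

Chart 2 median test coverage (%) ≈ 40; below-median file types: .rs, .py. Among those, .py has the highest lines of code (k) (≈ 180).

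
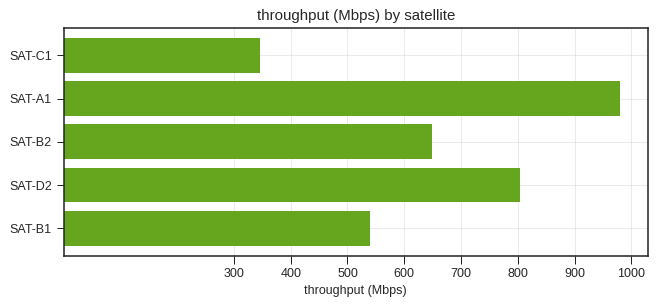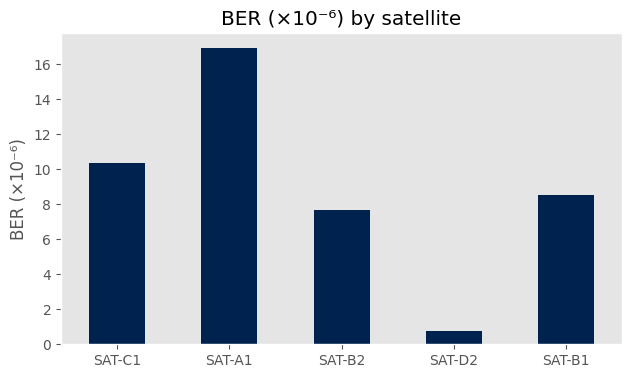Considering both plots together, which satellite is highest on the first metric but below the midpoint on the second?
Chart 2 median BER (×10⁻⁶) ≈ 8; below-median satellites: SAT-B2, SAT-D2. Among those, SAT-D2 has the highest throughput (Mbps) (≈ 800).

SAT-D2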